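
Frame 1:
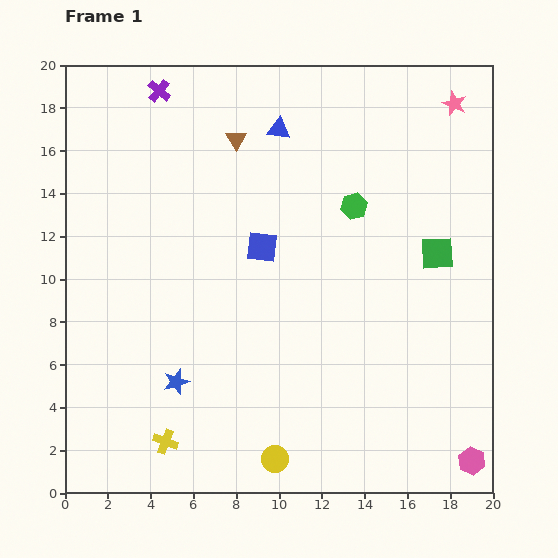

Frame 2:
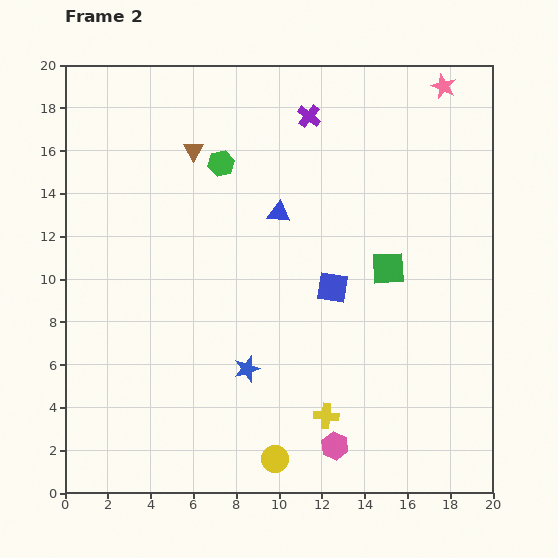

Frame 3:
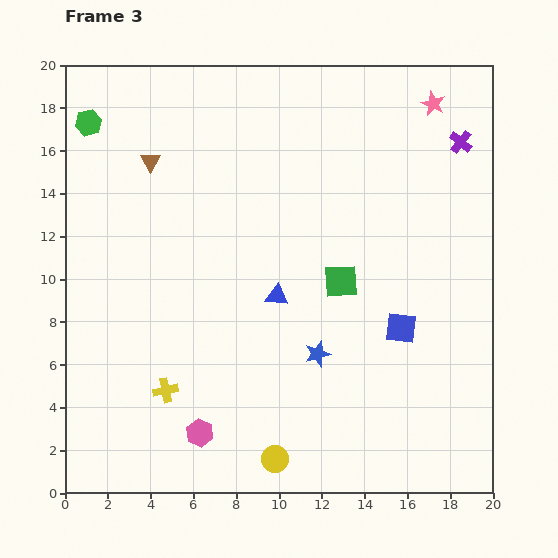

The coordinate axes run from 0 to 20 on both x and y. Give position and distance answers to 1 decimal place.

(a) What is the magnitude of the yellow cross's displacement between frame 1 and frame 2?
7.6

The yellow cross moved from (4.7, 2.4) to (12.2, 3.6), a distance of √(7.5² + 1.2²) ≈ 7.6.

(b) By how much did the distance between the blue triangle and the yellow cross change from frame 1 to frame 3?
-8.7

Distance in frame 1: 15.5. Distance in frame 3: 6.8.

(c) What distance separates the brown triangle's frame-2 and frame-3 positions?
2.1

The brown triangle moved from (6.0, 16.0) to (4.0, 15.5), a distance of √(2.0² + 0.5²) ≈ 2.1.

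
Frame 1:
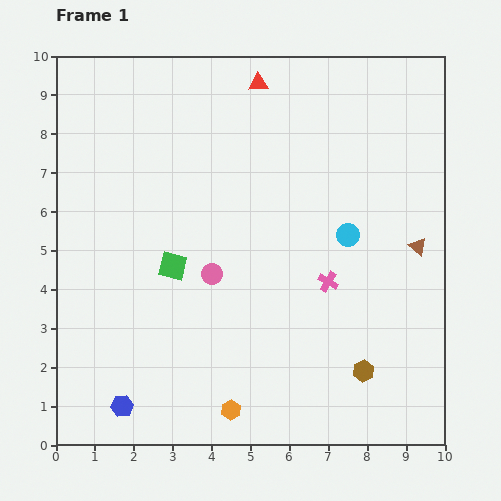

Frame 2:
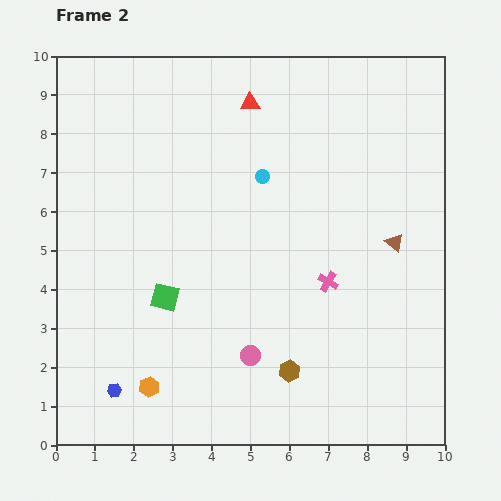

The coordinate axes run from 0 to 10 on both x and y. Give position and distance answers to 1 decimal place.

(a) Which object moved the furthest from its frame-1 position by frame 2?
the cyan circle

(moved 2.7; next 2.3)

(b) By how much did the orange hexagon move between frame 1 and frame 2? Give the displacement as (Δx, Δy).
(-2.1, 0.6)

The orange hexagon was at (4.5, 0.9) in frame 1 and (2.4, 1.5) in frame 2.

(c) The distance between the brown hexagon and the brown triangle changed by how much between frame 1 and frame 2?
+0.8

Distance in frame 1: 3.5. Distance in frame 2: 4.3.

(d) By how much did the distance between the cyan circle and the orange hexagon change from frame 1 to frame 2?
+0.7

Distance in frame 1: 5.4. Distance in frame 2: 6.1.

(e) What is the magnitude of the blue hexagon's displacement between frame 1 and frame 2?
0.4

The blue hexagon moved from (1.7, 1.0) to (1.5, 1.4), a distance of √(0.2² + 0.4²) ≈ 0.4.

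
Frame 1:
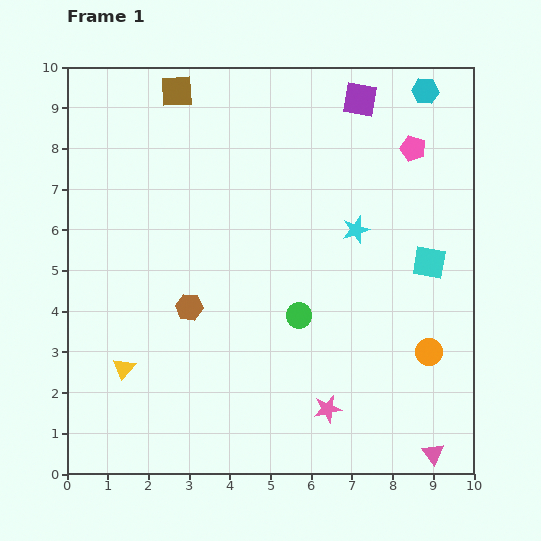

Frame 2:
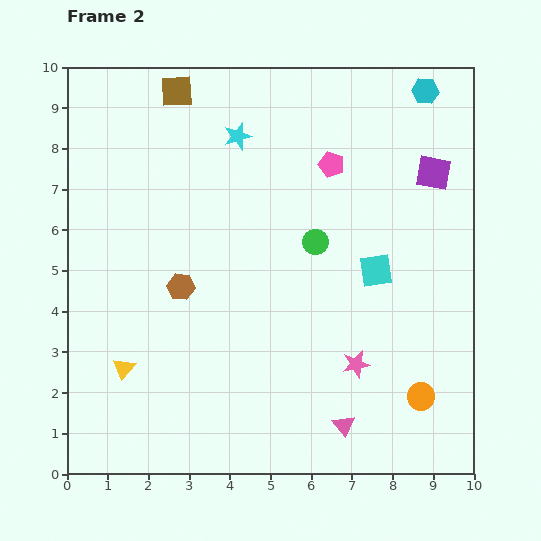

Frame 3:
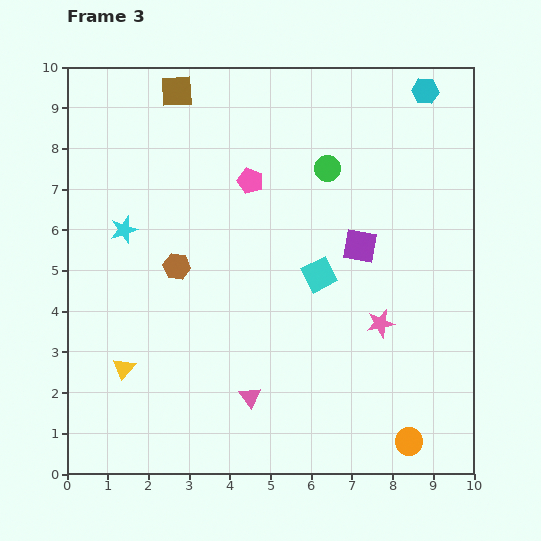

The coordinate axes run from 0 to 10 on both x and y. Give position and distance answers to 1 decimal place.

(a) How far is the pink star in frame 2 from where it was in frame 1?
1.3

The pink star moved from (6.4, 1.6) to (7.1, 2.7), a distance of √(0.7² + 1.1²) ≈ 1.3.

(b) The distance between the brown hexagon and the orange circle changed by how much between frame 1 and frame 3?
+1.1

Distance in frame 1: 6.0. Distance in frame 3: 7.1.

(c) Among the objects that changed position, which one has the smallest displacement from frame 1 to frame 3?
the brown hexagon

(moved 1.0)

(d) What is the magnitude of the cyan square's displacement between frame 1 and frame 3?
2.7

The cyan square moved from (8.9, 5.2) to (6.2, 4.9), a distance of √(2.7² + 0.3²) ≈ 2.7.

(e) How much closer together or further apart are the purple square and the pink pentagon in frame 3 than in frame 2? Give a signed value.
+0.6

Distance in frame 2: 2.5. Distance in frame 3: 3.1.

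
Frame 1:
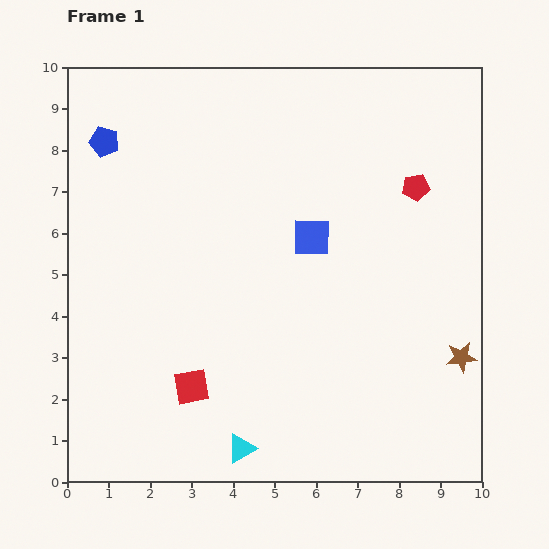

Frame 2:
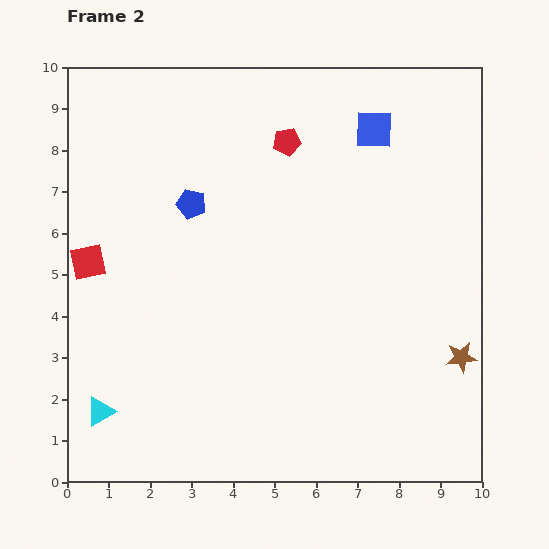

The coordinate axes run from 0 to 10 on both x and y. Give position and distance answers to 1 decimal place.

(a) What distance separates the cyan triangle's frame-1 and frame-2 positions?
3.5

The cyan triangle moved from (4.2, 0.8) to (0.8, 1.7), a distance of √(3.4² + 0.9²) ≈ 3.5.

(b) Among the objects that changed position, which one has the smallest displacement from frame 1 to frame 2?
the blue pentagon

(moved 2.6)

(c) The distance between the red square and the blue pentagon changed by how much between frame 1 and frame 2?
-3.4

Distance in frame 1: 6.3. Distance in frame 2: 2.9.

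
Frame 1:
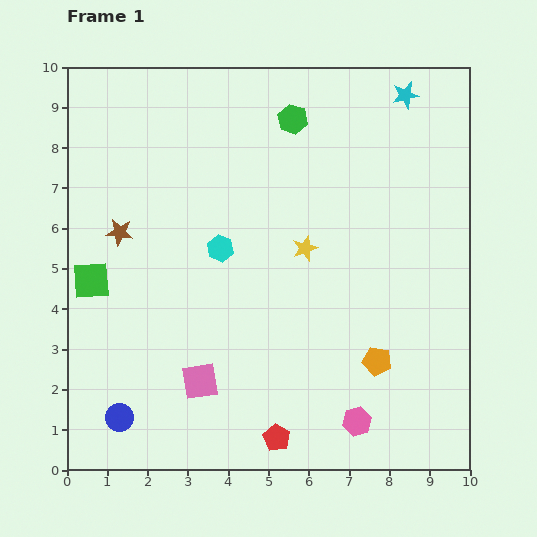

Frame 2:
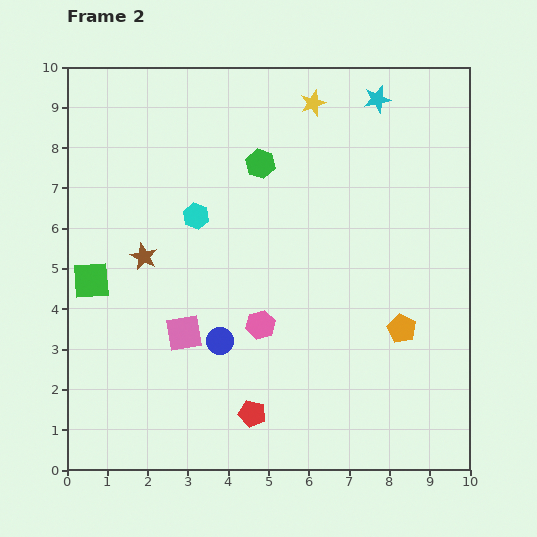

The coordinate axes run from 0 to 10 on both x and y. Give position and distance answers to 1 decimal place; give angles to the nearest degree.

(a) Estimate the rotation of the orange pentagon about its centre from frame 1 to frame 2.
16° clockwise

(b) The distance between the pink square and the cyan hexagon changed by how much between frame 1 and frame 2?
-0.4

Distance in frame 1: 3.3. Distance in frame 2: 2.9.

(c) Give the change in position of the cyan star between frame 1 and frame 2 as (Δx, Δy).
(-0.7, -0.1)

The cyan star was at (8.4, 9.3) in frame 1 and (7.7, 9.2) in frame 2.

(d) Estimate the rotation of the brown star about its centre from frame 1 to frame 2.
18° clockwise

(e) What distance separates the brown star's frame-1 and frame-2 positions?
0.8

The brown star moved from (1.3, 5.9) to (1.9, 5.3), a distance of √(0.6² + 0.6²) ≈ 0.8.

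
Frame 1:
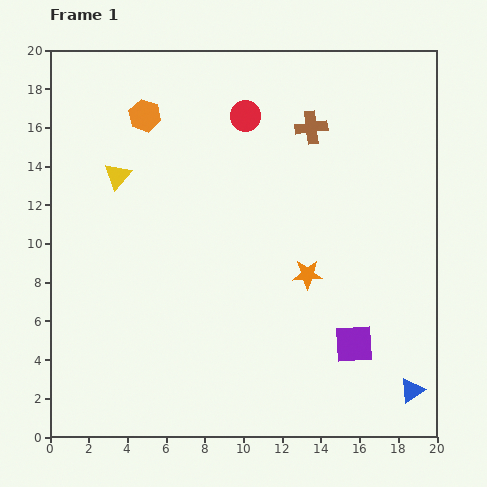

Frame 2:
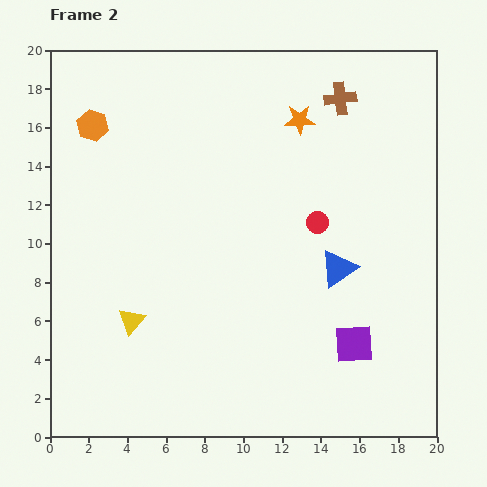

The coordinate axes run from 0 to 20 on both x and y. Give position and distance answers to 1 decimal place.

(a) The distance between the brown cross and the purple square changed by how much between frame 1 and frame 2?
+1.3

Distance in frame 1: 11.4. Distance in frame 2: 12.7.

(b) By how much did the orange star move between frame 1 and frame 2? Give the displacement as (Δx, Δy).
(-0.4, 8.0)

The orange star was at (13.3, 8.4) in frame 1 and (12.9, 16.4) in frame 2.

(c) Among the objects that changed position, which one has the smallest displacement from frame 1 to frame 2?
the brown cross

(moved 2.1)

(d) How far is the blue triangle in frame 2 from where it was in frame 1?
7.4

The blue triangle moved from (18.7, 2.4) to (14.9, 8.7), a distance of √(3.8² + 6.3²) ≈ 7.4.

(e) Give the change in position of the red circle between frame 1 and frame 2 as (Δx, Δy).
(3.7, -5.5)

The red circle was at (10.1, 16.6) in frame 1 and (13.8, 11.1) in frame 2.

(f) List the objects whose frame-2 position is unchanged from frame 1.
the purple square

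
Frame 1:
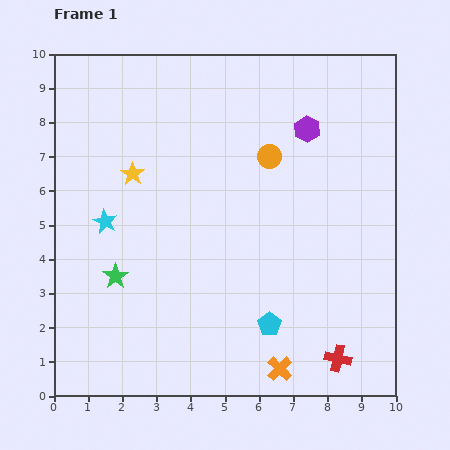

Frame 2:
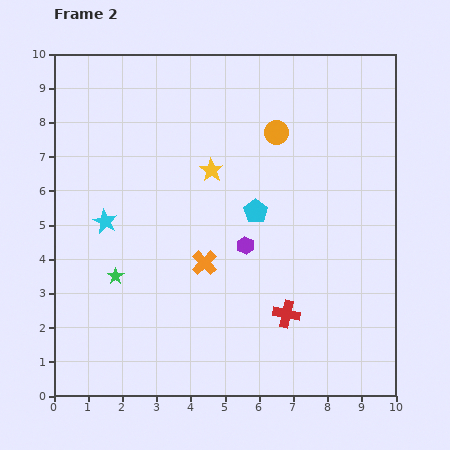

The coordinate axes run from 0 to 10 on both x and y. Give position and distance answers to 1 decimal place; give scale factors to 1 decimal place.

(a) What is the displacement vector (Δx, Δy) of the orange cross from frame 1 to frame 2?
(-2.2, 3.1)

The orange cross was at (6.6, 0.8) in frame 1 and (4.4, 3.9) in frame 2.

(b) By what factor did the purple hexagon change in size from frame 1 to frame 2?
0.7×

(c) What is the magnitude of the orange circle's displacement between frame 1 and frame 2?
0.7

The orange circle moved from (6.3, 7.0) to (6.5, 7.7), a distance of √(0.2² + 0.7²) ≈ 0.7.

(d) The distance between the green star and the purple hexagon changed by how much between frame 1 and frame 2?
-3.2

Distance in frame 1: 7.1. Distance in frame 2: 3.9.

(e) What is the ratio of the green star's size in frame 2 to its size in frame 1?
0.6×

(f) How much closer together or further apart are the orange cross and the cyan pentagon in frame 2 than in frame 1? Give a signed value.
+0.8

Distance in frame 1: 1.3. Distance in frame 2: 2.1.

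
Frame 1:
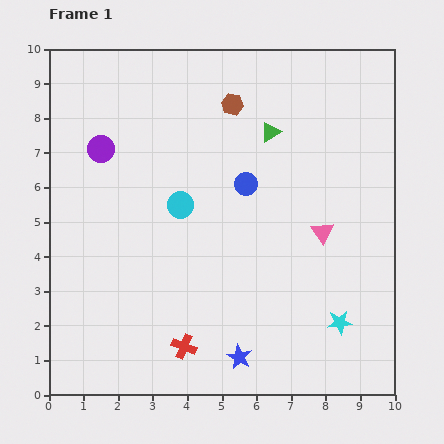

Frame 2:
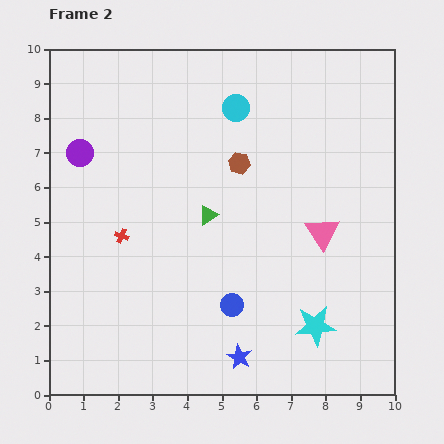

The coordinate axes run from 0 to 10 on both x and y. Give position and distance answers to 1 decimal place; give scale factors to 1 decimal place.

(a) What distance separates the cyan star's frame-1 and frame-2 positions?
0.7

The cyan star moved from (8.4, 2.1) to (7.7, 2.0), a distance of √(0.7² + 0.1²) ≈ 0.7.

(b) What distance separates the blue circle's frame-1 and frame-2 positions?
3.5

The blue circle moved from (5.7, 6.1) to (5.3, 2.6), a distance of √(0.4² + 3.5²) ≈ 3.5.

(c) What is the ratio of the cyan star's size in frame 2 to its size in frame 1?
1.7×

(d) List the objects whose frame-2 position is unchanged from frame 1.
the blue star, the pink triangle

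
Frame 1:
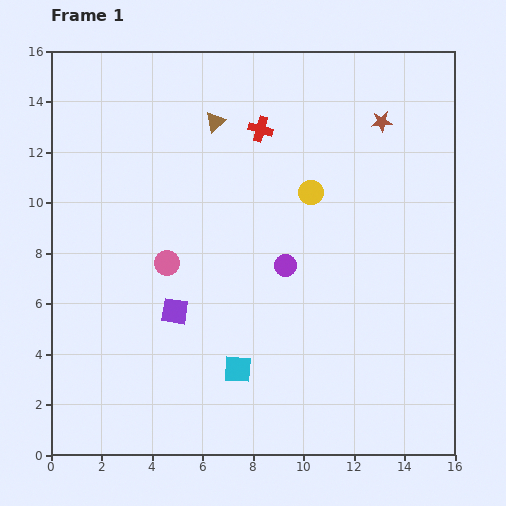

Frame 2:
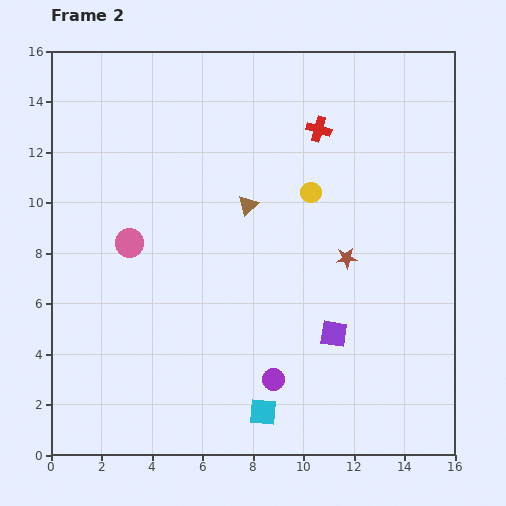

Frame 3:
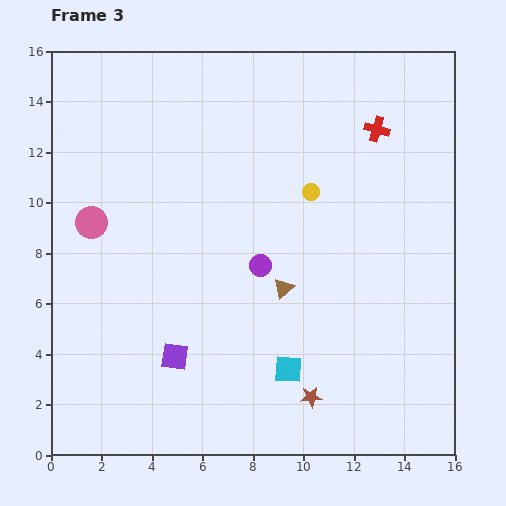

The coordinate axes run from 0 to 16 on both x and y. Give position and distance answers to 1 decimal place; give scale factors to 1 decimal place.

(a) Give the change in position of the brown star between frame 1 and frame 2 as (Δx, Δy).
(-1.4, -5.4)

The brown star was at (13.1, 13.2) in frame 1 and (11.7, 7.8) in frame 2.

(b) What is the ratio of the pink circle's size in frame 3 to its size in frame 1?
1.3×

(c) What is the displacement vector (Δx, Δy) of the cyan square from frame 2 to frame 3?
(1.0, 1.7)

The cyan square was at (8.4, 1.7) in frame 2 and (9.4, 3.4) in frame 3.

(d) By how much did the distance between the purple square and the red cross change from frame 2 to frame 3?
+3.9

Distance in frame 2: 8.1. Distance in frame 3: 12.0.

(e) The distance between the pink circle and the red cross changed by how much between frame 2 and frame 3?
+3.2

Distance in frame 2: 8.7. Distance in frame 3: 11.9.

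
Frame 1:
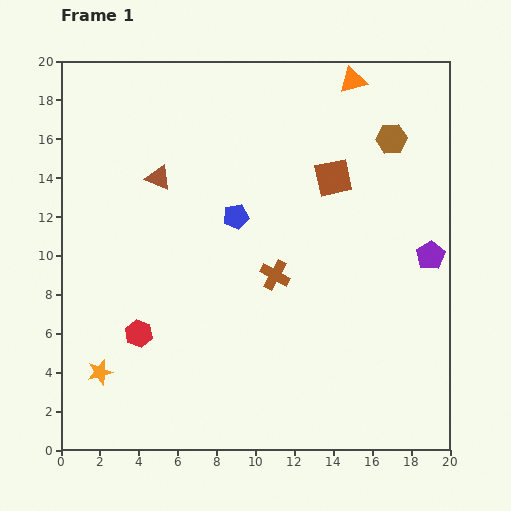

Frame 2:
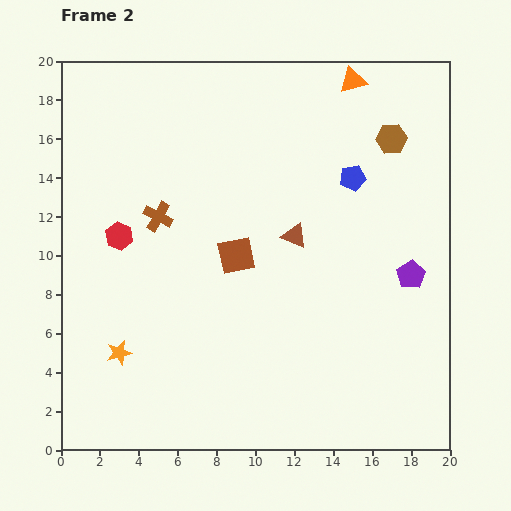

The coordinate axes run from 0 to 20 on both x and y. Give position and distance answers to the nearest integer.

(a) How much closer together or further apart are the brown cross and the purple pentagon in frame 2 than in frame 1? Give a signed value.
+5

Distance in frame 1: 8. Distance in frame 2: 13.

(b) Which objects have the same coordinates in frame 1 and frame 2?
the orange triangle, the brown hexagon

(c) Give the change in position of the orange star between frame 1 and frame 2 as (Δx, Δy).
(1, 1)

The orange star was at (2, 4) in frame 1 and (3, 5) in frame 2.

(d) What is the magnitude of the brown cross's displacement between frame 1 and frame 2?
7

The brown cross moved from (11, 9) to (5, 12), a distance of √(6² + 3²) ≈ 7.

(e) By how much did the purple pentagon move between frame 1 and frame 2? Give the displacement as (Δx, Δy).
(-1, -1)

The purple pentagon was at (19, 10) in frame 1 and (18, 9) in frame 2.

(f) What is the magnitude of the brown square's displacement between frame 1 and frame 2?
6

The brown square moved from (14, 14) to (9, 10), a distance of √(5² + 4²) ≈ 6.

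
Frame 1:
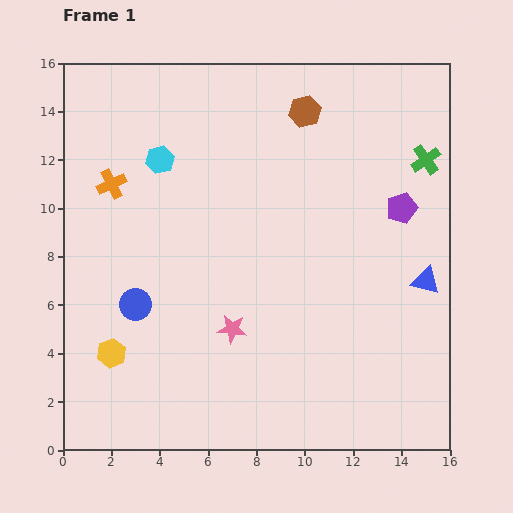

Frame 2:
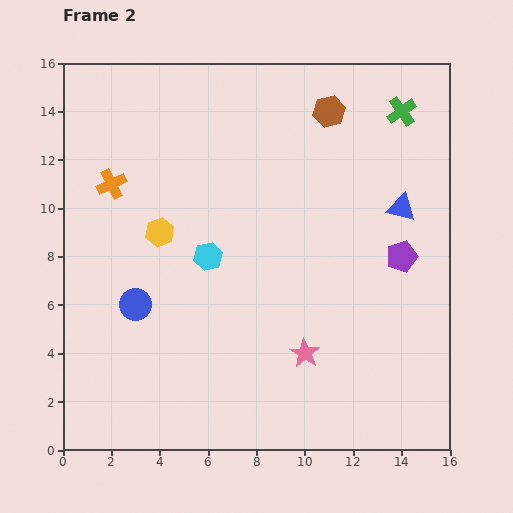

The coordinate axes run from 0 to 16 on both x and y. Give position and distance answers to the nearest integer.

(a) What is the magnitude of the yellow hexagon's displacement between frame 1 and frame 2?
5

The yellow hexagon moved from (2, 4) to (4, 9), a distance of √(2² + 5²) ≈ 5.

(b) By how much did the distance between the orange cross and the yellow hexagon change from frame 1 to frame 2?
-4

Distance in frame 1: 7. Distance in frame 2: 3.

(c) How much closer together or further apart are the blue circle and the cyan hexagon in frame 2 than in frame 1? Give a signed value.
-2

Distance in frame 1: 6. Distance in frame 2: 4.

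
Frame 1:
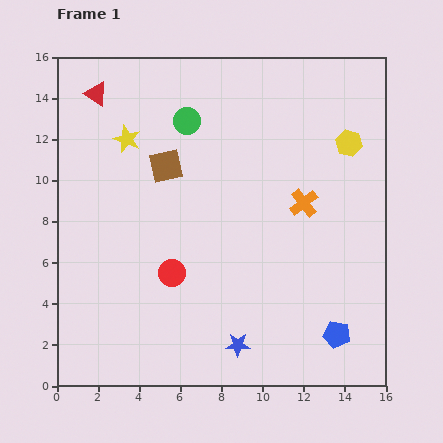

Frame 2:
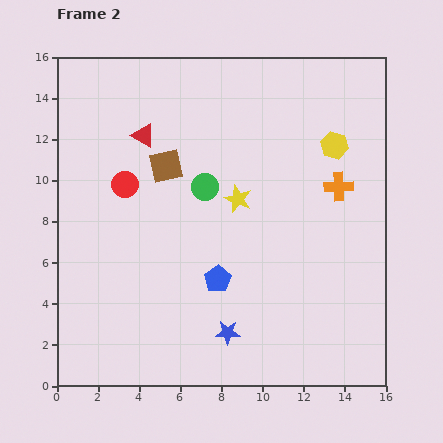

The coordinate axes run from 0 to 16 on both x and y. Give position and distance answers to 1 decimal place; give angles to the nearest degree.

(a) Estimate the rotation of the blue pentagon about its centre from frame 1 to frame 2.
27° clockwise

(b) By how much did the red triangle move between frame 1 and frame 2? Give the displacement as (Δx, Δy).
(2.3, -2.0)

The red triangle was at (1.9, 14.2) in frame 1 and (4.2, 12.2) in frame 2.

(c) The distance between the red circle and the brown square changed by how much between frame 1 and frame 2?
-3.0

Distance in frame 1: 5.2. Distance in frame 2: 2.2.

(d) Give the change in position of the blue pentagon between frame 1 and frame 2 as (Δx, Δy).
(-5.8, 2.7)

The blue pentagon was at (13.6, 2.5) in frame 1 and (7.8, 5.2) in frame 2.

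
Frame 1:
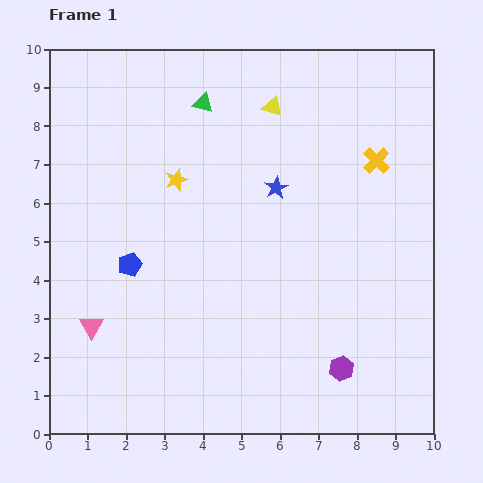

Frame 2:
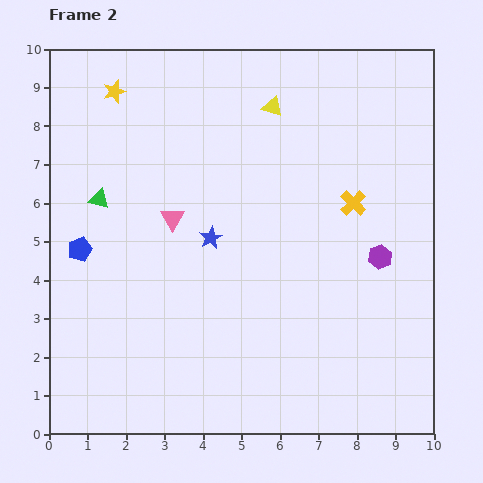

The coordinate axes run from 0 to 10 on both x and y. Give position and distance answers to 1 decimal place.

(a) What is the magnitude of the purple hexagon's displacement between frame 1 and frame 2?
3.1

The purple hexagon moved from (7.6, 1.7) to (8.6, 4.6), a distance of √(1.0² + 2.9²) ≈ 3.1.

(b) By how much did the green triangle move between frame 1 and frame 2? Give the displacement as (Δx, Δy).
(-2.7, -2.5)

The green triangle was at (4.0, 8.6) in frame 1 and (1.3, 6.1) in frame 2.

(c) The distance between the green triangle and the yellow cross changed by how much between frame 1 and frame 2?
+1.9

Distance in frame 1: 4.7. Distance in frame 2: 6.6.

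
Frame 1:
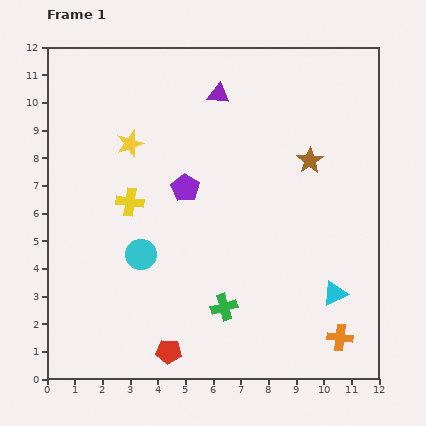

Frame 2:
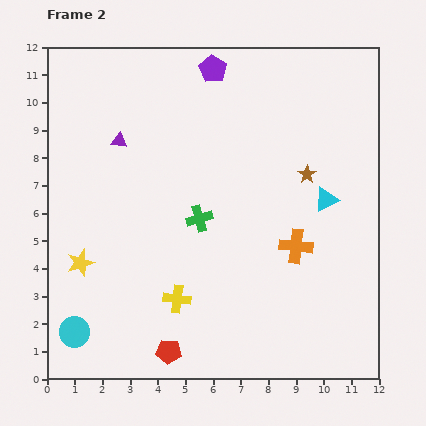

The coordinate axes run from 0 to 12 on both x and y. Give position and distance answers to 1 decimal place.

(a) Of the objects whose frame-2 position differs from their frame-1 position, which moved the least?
the brown star

(moved 0.5)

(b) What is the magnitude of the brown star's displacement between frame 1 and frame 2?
0.5

The brown star moved from (9.5, 7.9) to (9.4, 7.4), a distance of √(0.1² + 0.5²) ≈ 0.5.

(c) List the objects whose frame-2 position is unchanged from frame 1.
the red pentagon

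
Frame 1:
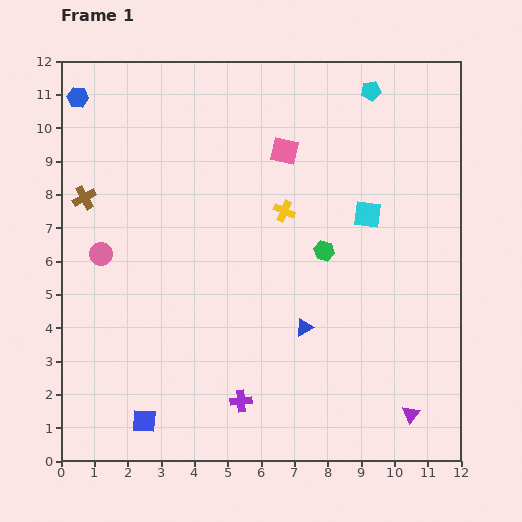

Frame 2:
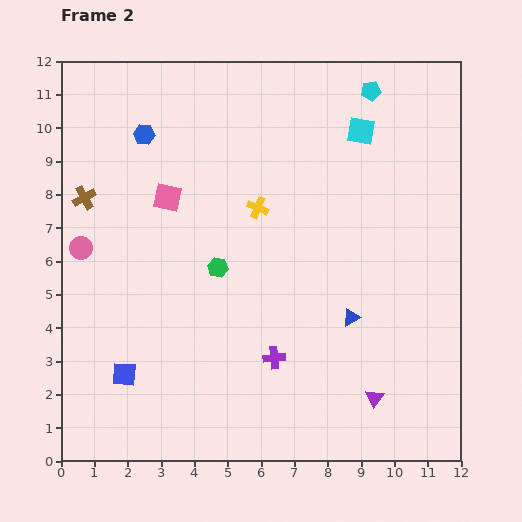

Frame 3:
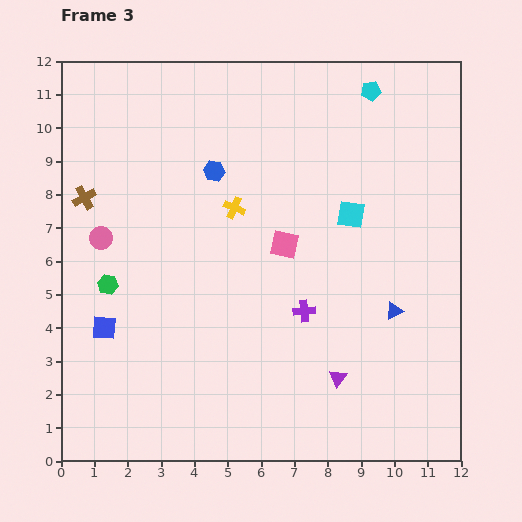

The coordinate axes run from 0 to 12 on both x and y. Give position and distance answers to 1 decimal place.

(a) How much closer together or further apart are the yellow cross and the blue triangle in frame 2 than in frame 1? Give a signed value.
+0.7

Distance in frame 1: 3.6. Distance in frame 2: 4.3.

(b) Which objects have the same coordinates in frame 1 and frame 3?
the cyan pentagon, the brown cross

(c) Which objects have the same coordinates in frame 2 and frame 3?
the cyan pentagon, the brown cross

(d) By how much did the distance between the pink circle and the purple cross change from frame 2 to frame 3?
-0.2

Distance in frame 2: 6.7. Distance in frame 3: 6.5.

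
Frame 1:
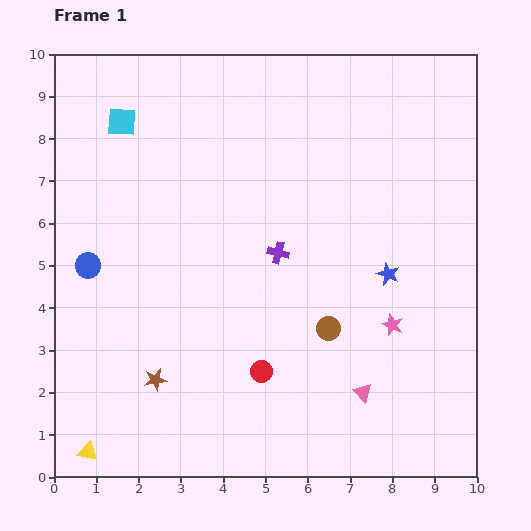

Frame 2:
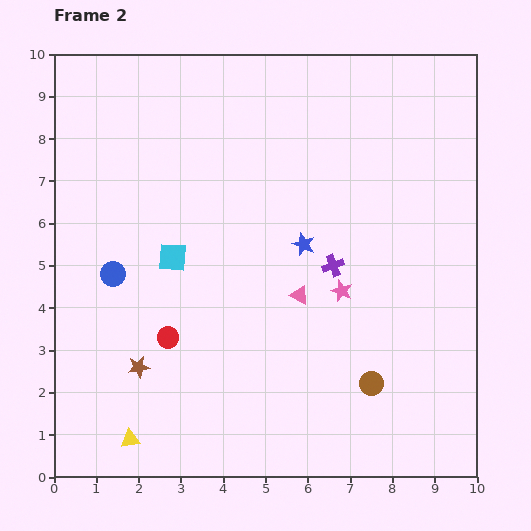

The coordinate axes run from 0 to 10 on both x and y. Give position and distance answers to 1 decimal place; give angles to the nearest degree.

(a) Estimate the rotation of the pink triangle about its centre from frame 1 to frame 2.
19° counter-clockwise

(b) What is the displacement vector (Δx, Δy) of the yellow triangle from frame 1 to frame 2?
(1.0, 0.3)

The yellow triangle was at (0.8, 0.6) in frame 1 and (1.8, 0.9) in frame 2.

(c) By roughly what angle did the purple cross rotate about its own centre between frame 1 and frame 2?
35° counter-clockwise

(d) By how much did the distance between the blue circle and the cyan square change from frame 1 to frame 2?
-2.0

Distance in frame 1: 3.5. Distance in frame 2: 1.5.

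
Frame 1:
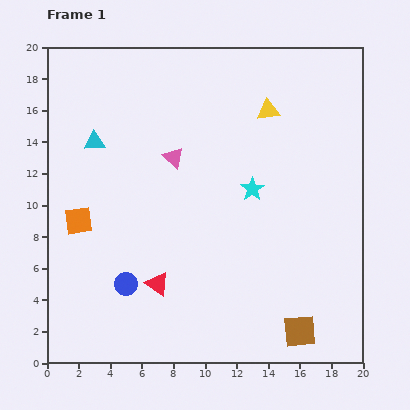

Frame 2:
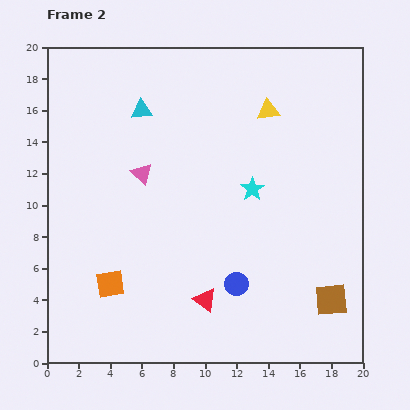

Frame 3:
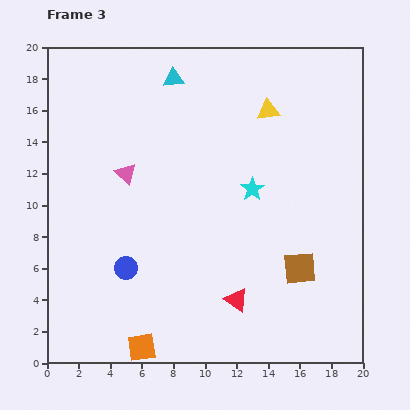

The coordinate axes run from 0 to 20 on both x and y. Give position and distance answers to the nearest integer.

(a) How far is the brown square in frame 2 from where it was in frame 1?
3

The brown square moved from (16, 2) to (18, 4), a distance of √(2² + 2²) ≈ 3.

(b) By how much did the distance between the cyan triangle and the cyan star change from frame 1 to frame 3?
-1

Distance in frame 1: 10. Distance in frame 3: 9.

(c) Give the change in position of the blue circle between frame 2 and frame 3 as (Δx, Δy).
(-7, 1)

The blue circle was at (12, 5) in frame 2 and (5, 6) in frame 3.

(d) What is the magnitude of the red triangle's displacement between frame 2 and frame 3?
2

The red triangle moved from (10, 4) to (12, 4), a distance of √(2² + 0²) ≈ 2.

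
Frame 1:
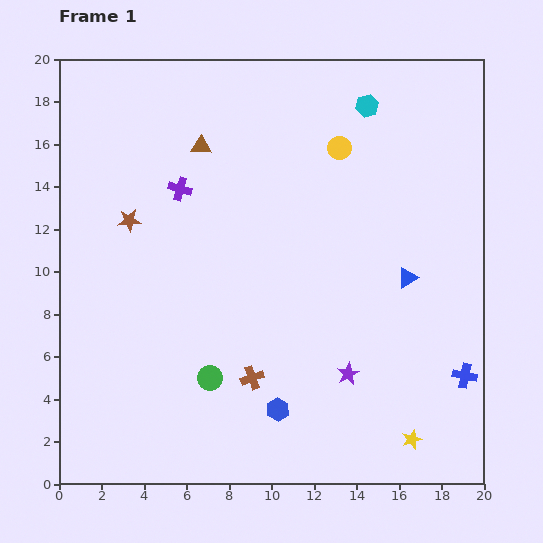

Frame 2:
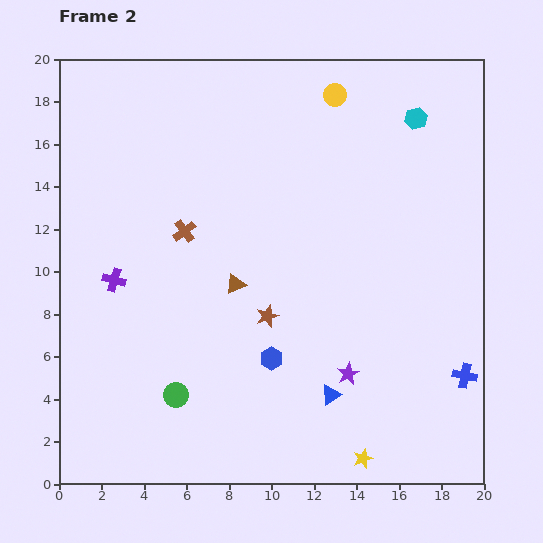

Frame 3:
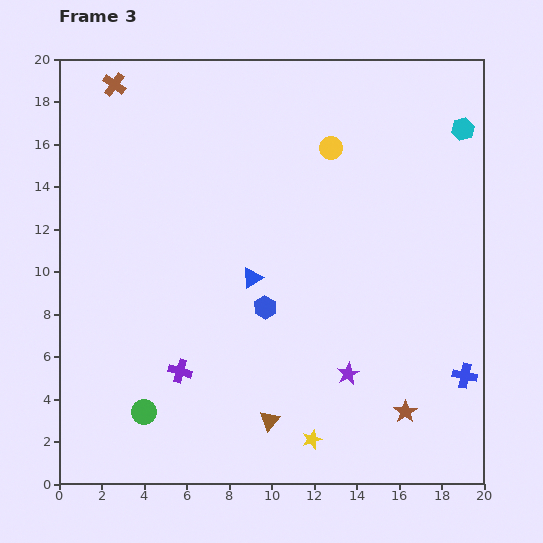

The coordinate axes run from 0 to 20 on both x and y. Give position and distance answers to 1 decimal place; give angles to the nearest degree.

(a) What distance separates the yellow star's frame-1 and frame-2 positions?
2.5

The yellow star moved from (16.6, 2.1) to (14.3, 1.2), a distance of √(2.3² + 0.9²) ≈ 2.5.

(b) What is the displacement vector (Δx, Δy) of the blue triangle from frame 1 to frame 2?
(-3.6, -5.5)

The blue triangle was at (16.4, 9.7) in frame 1 and (12.8, 4.2) in frame 2.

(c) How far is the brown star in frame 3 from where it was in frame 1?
15.8

The brown star moved from (3.3, 12.4) to (16.3, 3.4), a distance of √(13.0² + 9.0²) ≈ 15.8.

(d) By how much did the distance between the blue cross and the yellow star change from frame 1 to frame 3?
+3.9

Distance in frame 1: 3.9. Distance in frame 3: 7.8.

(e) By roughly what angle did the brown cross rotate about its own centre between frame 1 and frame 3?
34° counter-clockwise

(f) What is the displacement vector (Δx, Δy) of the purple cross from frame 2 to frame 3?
(3.1, -4.3)

The purple cross was at (2.6, 9.6) in frame 2 and (5.7, 5.3) in frame 3.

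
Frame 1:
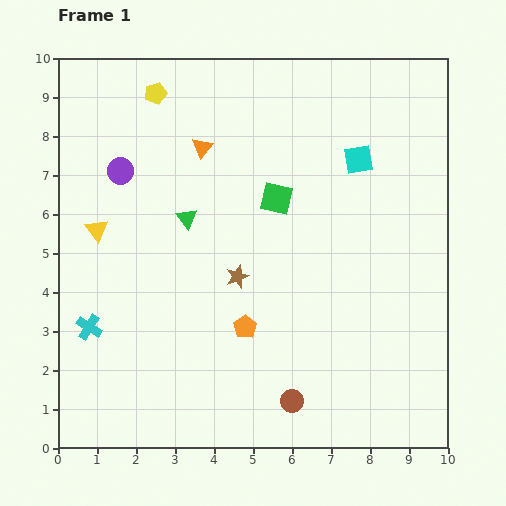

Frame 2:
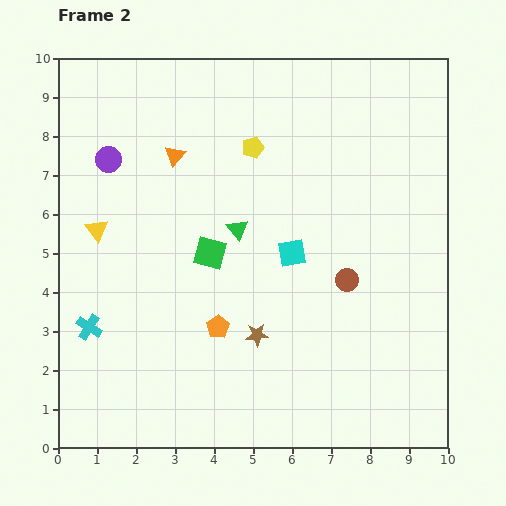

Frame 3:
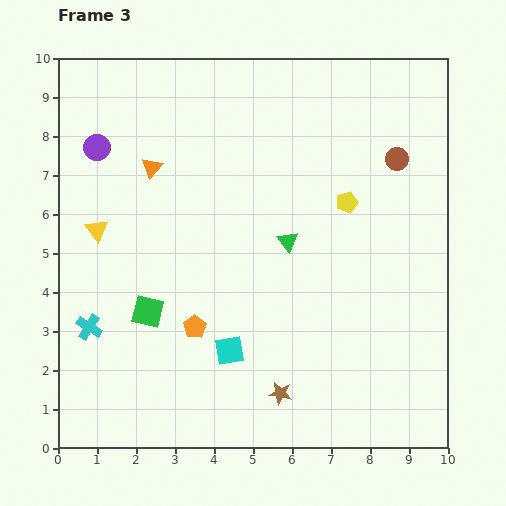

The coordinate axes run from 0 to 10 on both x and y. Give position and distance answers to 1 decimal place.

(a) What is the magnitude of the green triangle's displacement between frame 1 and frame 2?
1.3

The green triangle moved from (3.3, 5.9) to (4.6, 5.6), a distance of √(1.3² + 0.3²) ≈ 1.3.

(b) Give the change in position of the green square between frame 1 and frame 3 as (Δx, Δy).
(-3.3, -2.9)

The green square was at (5.6, 6.4) in frame 1 and (2.3, 3.5) in frame 3.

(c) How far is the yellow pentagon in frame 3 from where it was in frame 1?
5.6

The yellow pentagon moved from (2.5, 9.1) to (7.4, 6.3), a distance of √(4.9² + 2.8²) ≈ 5.6.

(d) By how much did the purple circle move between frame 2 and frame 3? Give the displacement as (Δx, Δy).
(-0.3, 0.3)

The purple circle was at (1.3, 7.4) in frame 2 and (1.0, 7.7) in frame 3.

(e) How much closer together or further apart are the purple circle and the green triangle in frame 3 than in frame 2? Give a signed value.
+1.7

Distance in frame 2: 3.8. Distance in frame 3: 5.5.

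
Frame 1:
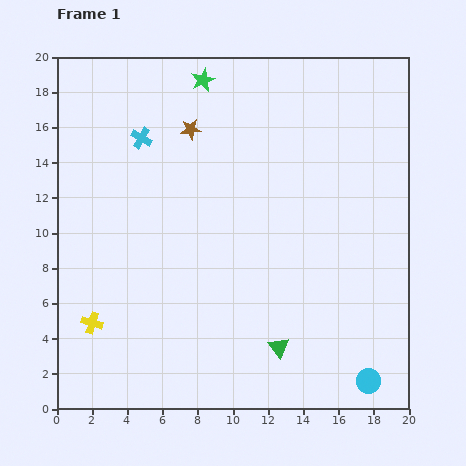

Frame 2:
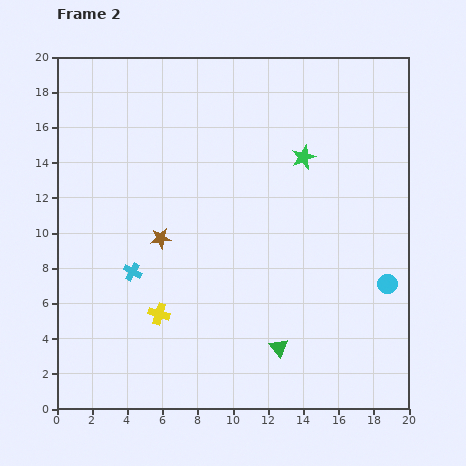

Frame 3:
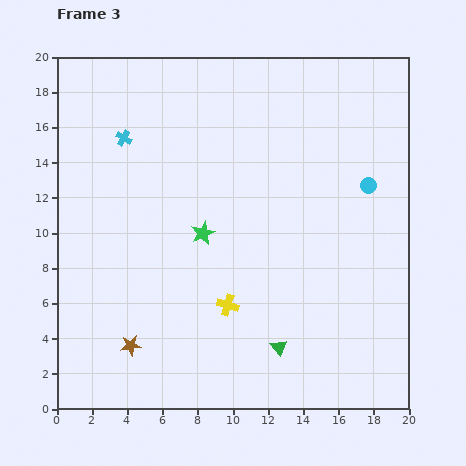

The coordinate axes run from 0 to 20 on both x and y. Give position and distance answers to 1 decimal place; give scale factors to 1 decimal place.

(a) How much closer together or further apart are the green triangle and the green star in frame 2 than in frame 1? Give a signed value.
-4.9

Distance in frame 1: 15.8. Distance in frame 2: 10.9.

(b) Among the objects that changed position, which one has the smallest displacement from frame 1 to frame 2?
the yellow cross

(moved 3.8)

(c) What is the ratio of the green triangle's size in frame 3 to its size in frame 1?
0.8×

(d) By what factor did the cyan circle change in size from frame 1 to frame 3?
0.6×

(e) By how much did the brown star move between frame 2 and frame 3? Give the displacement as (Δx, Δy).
(-1.7, -6.1)

The brown star was at (5.9, 9.7) in frame 2 and (4.2, 3.6) in frame 3.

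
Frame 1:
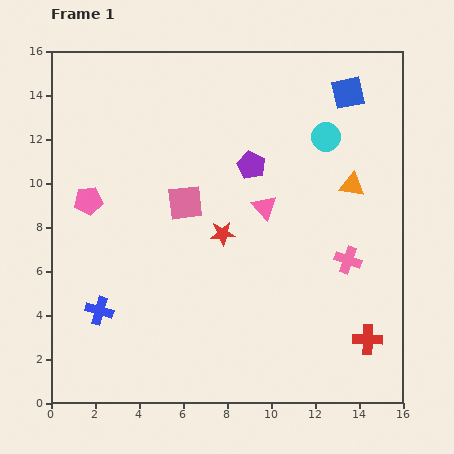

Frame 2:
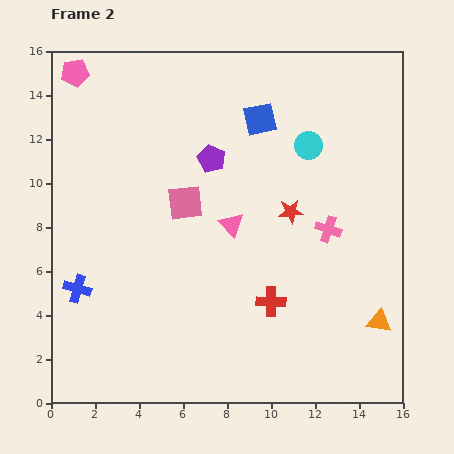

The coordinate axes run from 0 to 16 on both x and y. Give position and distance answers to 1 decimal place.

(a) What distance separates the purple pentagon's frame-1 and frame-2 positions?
1.8

The purple pentagon moved from (9.1, 10.8) to (7.3, 11.1), a distance of √(1.8² + 0.3²) ≈ 1.8.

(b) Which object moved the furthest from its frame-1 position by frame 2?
the orange triangle

(moved 6.3; next 5.8)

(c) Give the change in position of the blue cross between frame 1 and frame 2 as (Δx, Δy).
(-1.0, 1.0)

The blue cross was at (2.2, 4.2) in frame 1 and (1.2, 5.2) in frame 2.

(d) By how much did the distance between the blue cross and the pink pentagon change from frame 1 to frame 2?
+4.8

Distance in frame 1: 5.0. Distance in frame 2: 9.8.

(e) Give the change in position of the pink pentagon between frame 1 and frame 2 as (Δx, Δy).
(-0.6, 5.8)

The pink pentagon was at (1.7, 9.2) in frame 1 and (1.1, 15.0) in frame 2.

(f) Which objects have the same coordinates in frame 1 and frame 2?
the pink square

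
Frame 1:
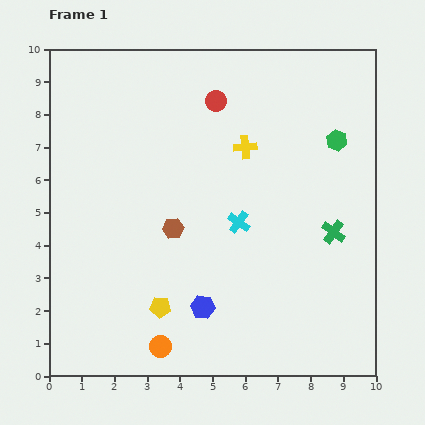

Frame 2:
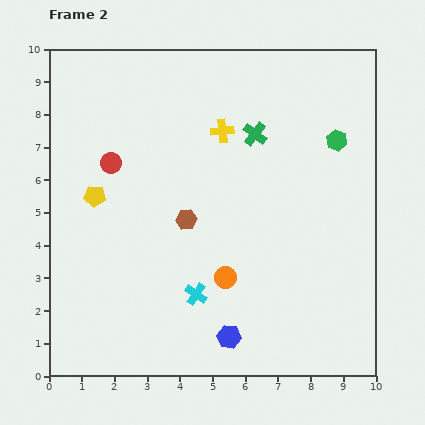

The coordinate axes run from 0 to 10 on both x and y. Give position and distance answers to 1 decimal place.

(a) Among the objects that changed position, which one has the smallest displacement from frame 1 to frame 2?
the brown hexagon

(moved 0.5)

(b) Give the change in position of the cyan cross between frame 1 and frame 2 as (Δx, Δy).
(-1.3, -2.2)

The cyan cross was at (5.8, 4.7) in frame 1 and (4.5, 2.5) in frame 2.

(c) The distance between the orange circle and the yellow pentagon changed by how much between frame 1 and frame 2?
+3.5

Distance in frame 1: 1.2. Distance in frame 2: 4.7.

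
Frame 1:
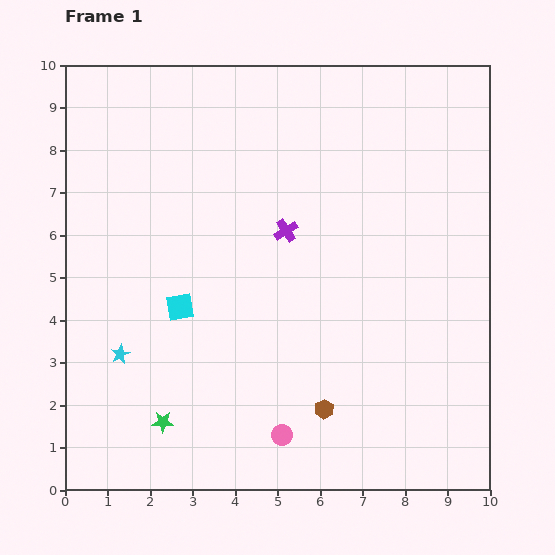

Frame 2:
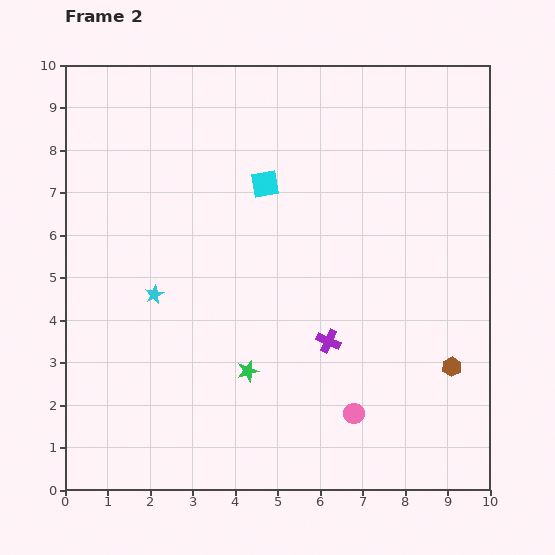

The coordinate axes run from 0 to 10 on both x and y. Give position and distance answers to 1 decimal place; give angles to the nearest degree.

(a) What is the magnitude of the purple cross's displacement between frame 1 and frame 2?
2.8

The purple cross moved from (5.2, 6.1) to (6.2, 3.5), a distance of √(1.0² + 2.6²) ≈ 2.8.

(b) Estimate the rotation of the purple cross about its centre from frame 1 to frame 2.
32° counter-clockwise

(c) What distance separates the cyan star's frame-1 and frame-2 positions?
1.6

The cyan star moved from (1.3, 3.2) to (2.1, 4.6), a distance of √(0.8² + 1.4²) ≈ 1.6.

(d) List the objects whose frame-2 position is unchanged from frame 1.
none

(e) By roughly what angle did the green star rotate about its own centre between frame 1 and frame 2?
16° counter-clockwise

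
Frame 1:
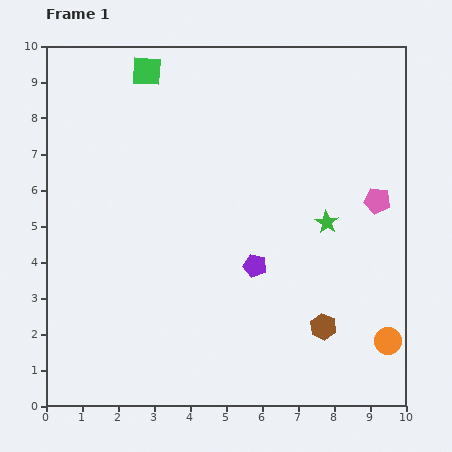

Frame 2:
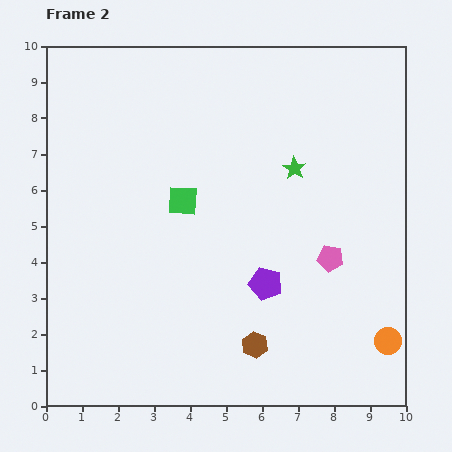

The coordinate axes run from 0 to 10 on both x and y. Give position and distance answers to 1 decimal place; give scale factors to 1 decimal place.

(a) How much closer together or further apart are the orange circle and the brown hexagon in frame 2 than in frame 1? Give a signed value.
+1.9

Distance in frame 1: 1.8. Distance in frame 2: 3.7.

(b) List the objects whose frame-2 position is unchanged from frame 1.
the orange circle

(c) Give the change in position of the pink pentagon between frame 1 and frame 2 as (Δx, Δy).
(-1.3, -1.6)

The pink pentagon was at (9.2, 5.7) in frame 1 and (7.9, 4.1) in frame 2.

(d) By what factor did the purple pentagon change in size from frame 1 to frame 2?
1.4×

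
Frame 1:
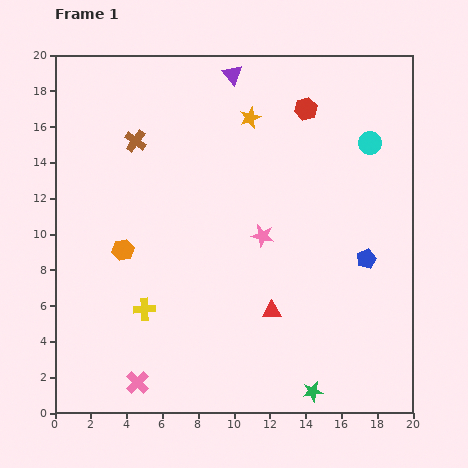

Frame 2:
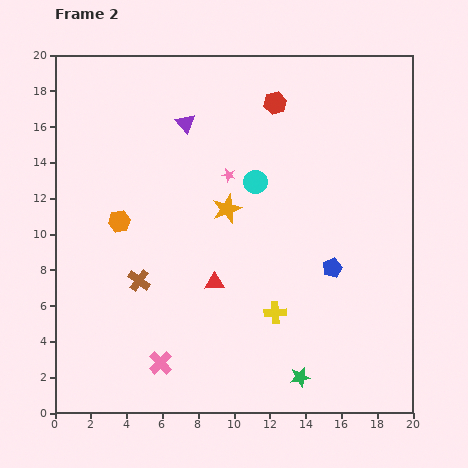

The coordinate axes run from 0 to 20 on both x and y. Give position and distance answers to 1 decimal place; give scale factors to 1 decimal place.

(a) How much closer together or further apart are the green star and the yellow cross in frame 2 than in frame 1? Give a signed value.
-6.6

Distance in frame 1: 10.5. Distance in frame 2: 3.9.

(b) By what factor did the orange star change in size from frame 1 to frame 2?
1.4×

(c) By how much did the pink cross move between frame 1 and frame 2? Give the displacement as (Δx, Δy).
(1.3, 1.1)

The pink cross was at (4.6, 1.7) in frame 1 and (5.9, 2.8) in frame 2.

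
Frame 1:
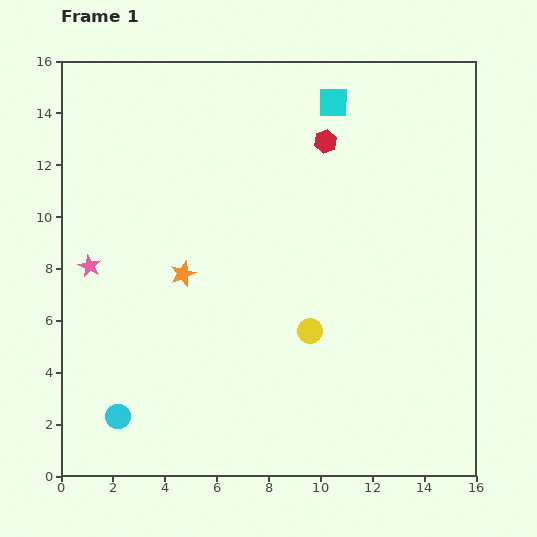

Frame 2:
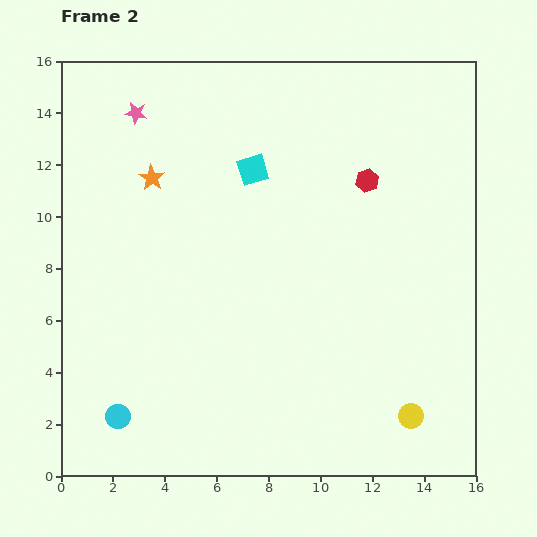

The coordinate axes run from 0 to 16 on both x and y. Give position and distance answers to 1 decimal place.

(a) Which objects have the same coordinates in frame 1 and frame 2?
the cyan circle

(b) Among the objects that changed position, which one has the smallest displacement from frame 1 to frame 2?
the red hexagon

(moved 2.2)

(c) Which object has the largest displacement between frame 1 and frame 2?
the pink star

(moved 6.2; next 5.1)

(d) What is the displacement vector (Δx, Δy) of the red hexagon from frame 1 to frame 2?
(1.6, -1.5)

The red hexagon was at (10.2, 12.9) in frame 1 and (11.8, 11.4) in frame 2.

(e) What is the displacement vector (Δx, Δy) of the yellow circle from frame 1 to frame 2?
(3.9, -3.3)

The yellow circle was at (9.6, 5.6) in frame 1 and (13.5, 2.3) in frame 2.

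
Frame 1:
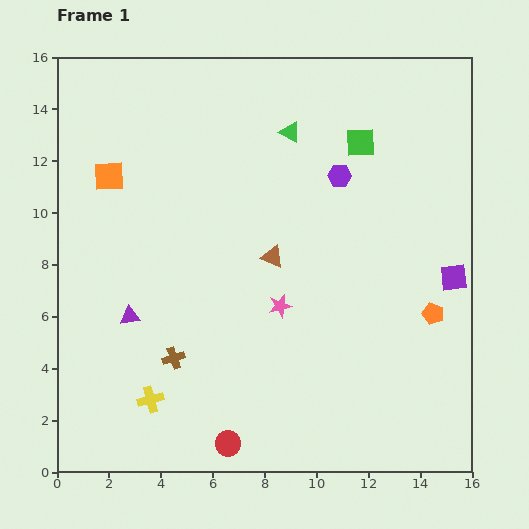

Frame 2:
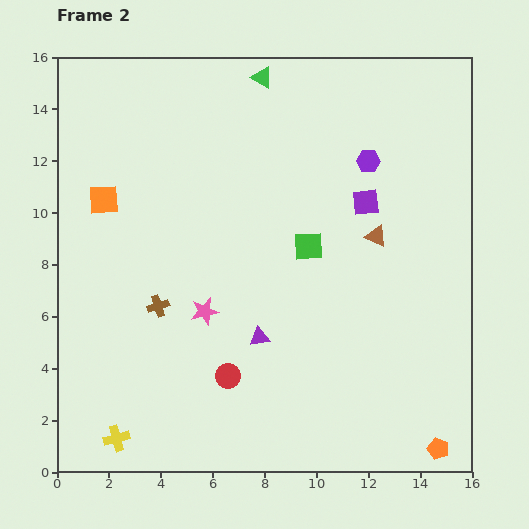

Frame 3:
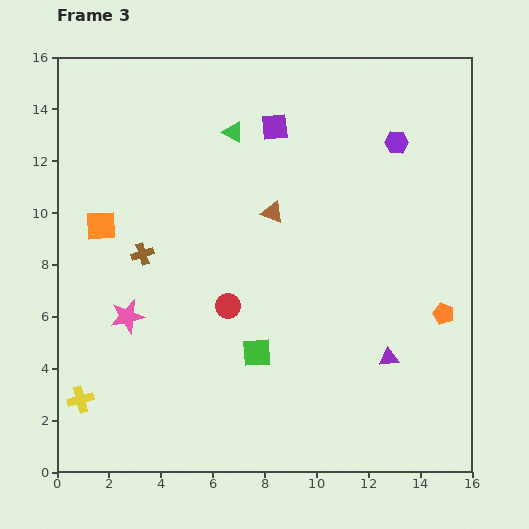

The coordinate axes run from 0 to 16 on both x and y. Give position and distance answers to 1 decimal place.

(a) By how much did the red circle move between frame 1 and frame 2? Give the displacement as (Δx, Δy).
(0.0, 2.6)

The red circle was at (6.6, 1.1) in frame 1 and (6.6, 3.7) in frame 2.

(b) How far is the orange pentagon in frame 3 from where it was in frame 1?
0.4

The orange pentagon moved from (14.5, 6.1) to (14.9, 6.1), a distance of √(0.4² + 0.0²) ≈ 0.4.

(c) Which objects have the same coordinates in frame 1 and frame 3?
none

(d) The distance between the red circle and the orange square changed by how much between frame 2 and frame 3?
-2.5

Distance in frame 2: 8.3. Distance in frame 3: 5.8.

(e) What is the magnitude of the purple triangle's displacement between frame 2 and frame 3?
5.1

The purple triangle moved from (7.8, 5.2) to (12.8, 4.4), a distance of √(5.0² + 0.8²) ≈ 5.1.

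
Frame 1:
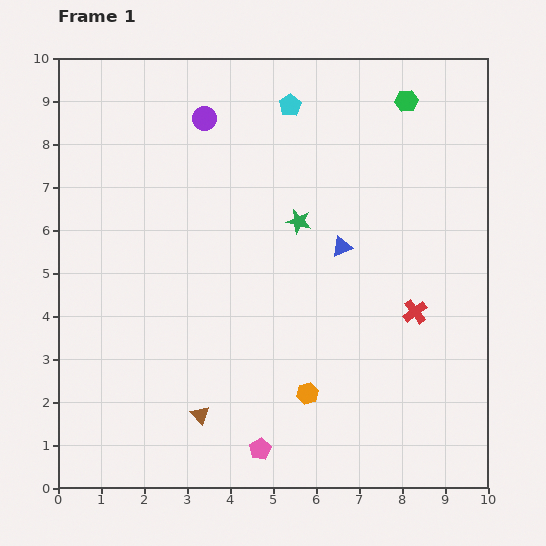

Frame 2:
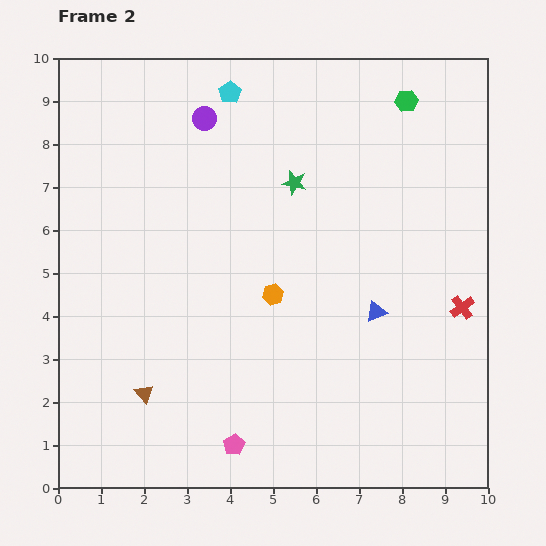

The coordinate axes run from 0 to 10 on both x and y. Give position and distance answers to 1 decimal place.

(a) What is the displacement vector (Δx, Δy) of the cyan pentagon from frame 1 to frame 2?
(-1.4, 0.3)

The cyan pentagon was at (5.4, 8.9) in frame 1 and (4.0, 9.2) in frame 2.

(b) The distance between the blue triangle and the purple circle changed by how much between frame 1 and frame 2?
+1.6

Distance in frame 1: 4.4. Distance in frame 2: 6.0.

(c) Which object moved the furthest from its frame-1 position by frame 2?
the orange hexagon

(moved 2.4; next 1.7)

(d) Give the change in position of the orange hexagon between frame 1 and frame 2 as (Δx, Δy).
(-0.8, 2.3)

The orange hexagon was at (5.8, 2.2) in frame 1 and (5.0, 4.5) in frame 2.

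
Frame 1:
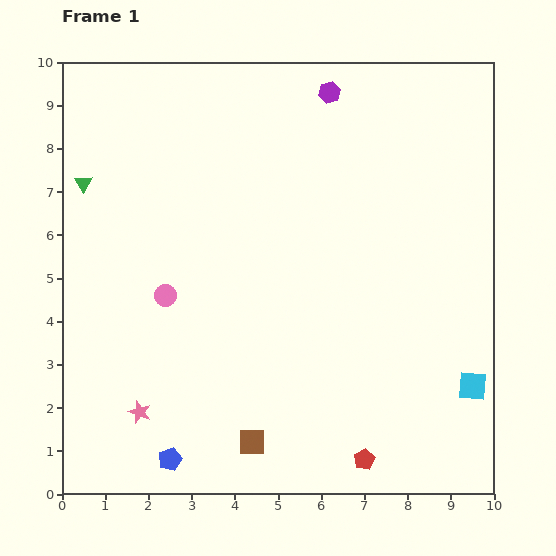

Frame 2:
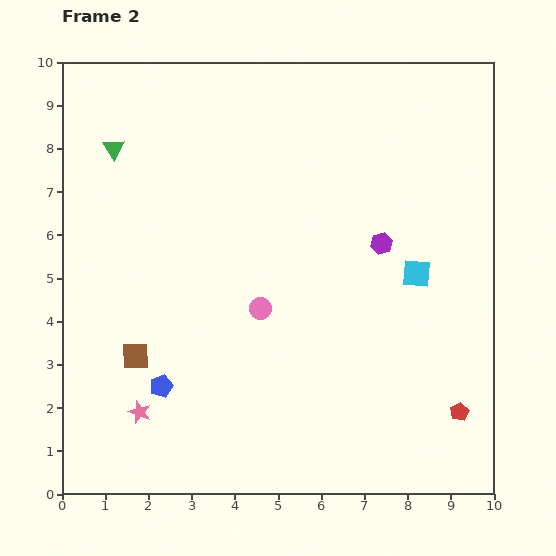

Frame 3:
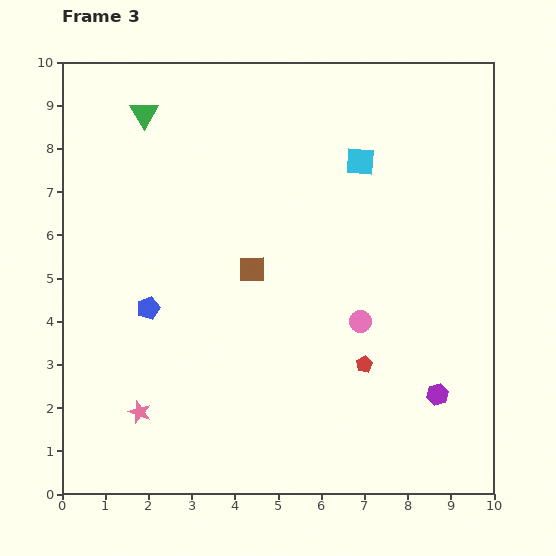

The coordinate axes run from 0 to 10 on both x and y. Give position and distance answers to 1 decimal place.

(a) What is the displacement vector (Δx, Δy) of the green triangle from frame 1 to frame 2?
(0.7, 0.8)

The green triangle was at (0.5, 7.2) in frame 1 and (1.2, 8.0) in frame 2.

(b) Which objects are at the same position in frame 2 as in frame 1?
the pink star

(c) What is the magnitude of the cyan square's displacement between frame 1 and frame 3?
5.8

The cyan square moved from (9.5, 2.5) to (6.9, 7.7), a distance of √(2.6² + 5.2²) ≈ 5.8.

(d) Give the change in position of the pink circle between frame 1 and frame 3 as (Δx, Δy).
(4.5, -0.6)

The pink circle was at (2.4, 4.6) in frame 1 and (6.9, 4.0) in frame 3.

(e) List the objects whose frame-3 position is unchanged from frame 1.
the pink star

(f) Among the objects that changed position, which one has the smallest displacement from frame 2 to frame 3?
the green triangle

(moved 1.1)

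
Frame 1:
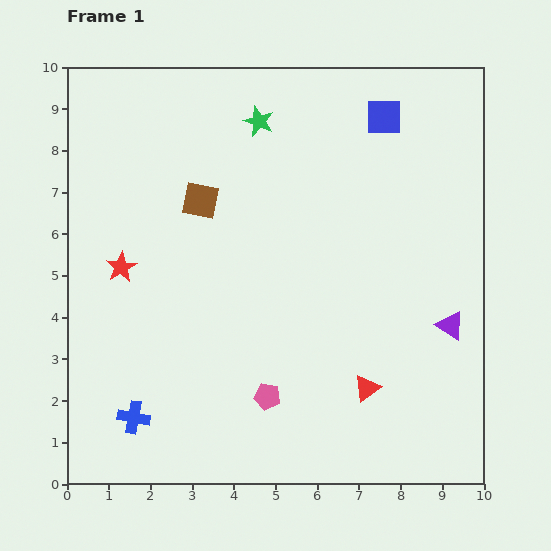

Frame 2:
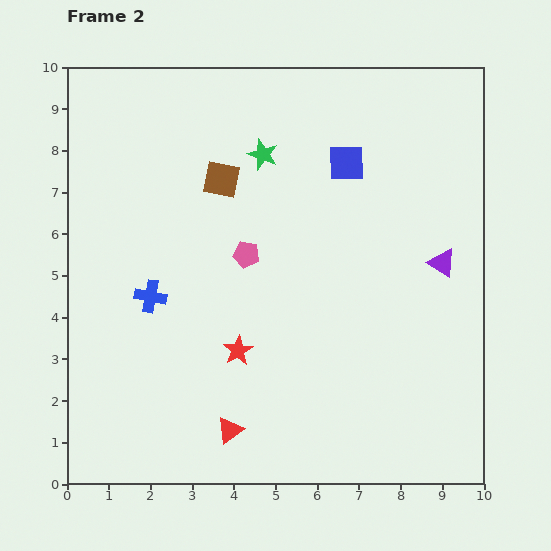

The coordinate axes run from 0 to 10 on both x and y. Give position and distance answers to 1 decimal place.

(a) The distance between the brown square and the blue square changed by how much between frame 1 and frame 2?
-1.8

Distance in frame 1: 4.8. Distance in frame 2: 3.0.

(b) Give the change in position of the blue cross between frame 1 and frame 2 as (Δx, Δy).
(0.4, 2.9)

The blue cross was at (1.6, 1.6) in frame 1 and (2.0, 4.5) in frame 2.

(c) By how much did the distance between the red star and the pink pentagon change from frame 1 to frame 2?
-2.4

Distance in frame 1: 4.7. Distance in frame 2: 2.3.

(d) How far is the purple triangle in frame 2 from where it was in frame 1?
1.5

The purple triangle moved from (9.2, 3.8) to (9.0, 5.3), a distance of √(0.2² + 1.5²) ≈ 1.5.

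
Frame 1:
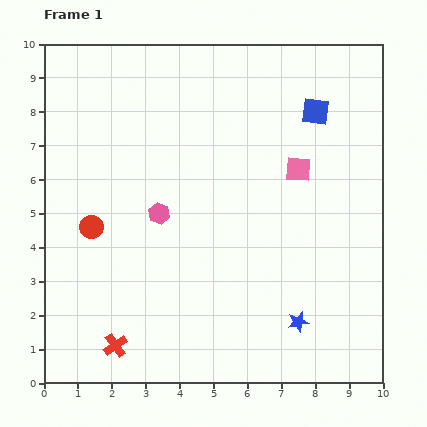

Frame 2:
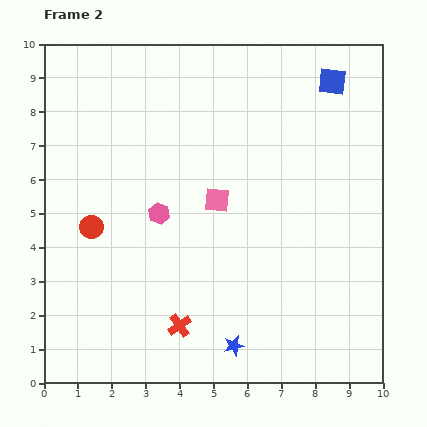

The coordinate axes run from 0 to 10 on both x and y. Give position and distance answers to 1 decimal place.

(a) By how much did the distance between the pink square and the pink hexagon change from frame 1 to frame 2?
-2.6

Distance in frame 1: 4.3. Distance in frame 2: 1.7.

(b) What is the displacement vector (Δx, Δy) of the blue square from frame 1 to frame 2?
(0.5, 0.9)

The blue square was at (8.0, 8.0) in frame 1 and (8.5, 8.9) in frame 2.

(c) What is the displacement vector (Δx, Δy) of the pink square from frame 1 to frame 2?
(-2.4, -0.9)

The pink square was at (7.5, 6.3) in frame 1 and (5.1, 5.4) in frame 2.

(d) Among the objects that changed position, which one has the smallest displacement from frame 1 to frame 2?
the blue square

(moved 1.0)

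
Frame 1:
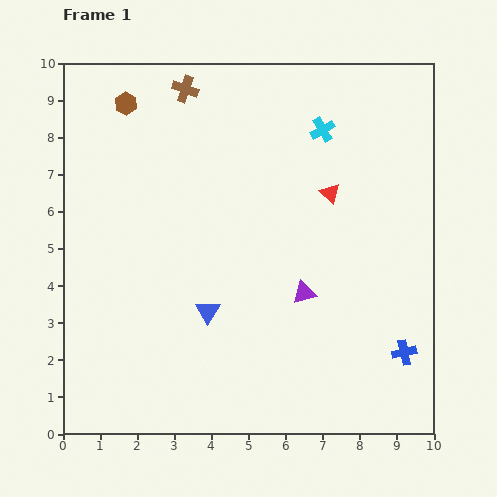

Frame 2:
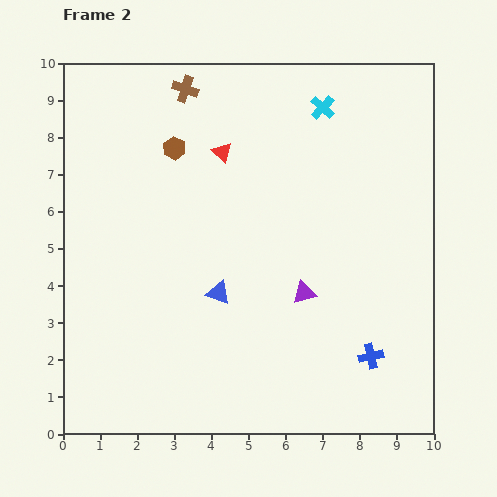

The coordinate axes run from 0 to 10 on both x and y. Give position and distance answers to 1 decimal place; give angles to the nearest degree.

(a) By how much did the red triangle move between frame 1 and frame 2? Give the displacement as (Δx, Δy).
(-2.9, 1.1)

The red triangle was at (7.2, 6.5) in frame 1 and (4.3, 7.6) in frame 2.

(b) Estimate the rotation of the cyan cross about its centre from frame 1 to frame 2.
17° counter-clockwise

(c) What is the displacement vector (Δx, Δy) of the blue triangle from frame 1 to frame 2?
(0.3, 0.5)

The blue triangle was at (3.9, 3.3) in frame 1 and (4.2, 3.8) in frame 2.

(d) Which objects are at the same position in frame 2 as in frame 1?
the purple triangle, the brown cross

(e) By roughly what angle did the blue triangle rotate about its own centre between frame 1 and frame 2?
42° counter-clockwise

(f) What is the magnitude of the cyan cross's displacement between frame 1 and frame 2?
0.6

The cyan cross moved from (7.0, 8.2) to (7.0, 8.8), a distance of √(0.0² + 0.6²) ≈ 0.6.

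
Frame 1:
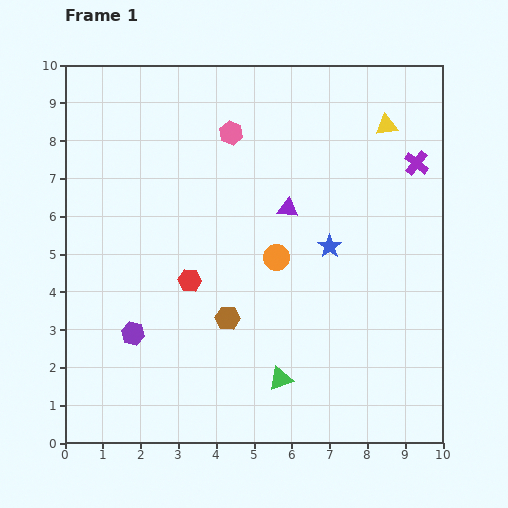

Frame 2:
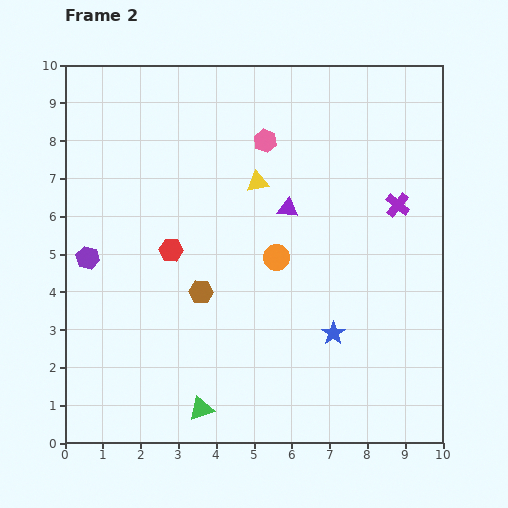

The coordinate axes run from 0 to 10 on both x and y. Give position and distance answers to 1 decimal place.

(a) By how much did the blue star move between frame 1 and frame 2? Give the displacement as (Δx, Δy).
(0.1, -2.3)

The blue star was at (7.0, 5.2) in frame 1 and (7.1, 2.9) in frame 2.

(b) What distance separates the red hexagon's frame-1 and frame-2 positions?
0.9

The red hexagon moved from (3.3, 4.3) to (2.8, 5.1), a distance of √(0.5² + 0.8²) ≈ 0.9.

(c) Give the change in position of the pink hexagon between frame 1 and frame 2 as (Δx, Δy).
(0.9, -0.2)

The pink hexagon was at (4.4, 8.2) in frame 1 and (5.3, 8.0) in frame 2.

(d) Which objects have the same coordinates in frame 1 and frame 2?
the purple triangle, the orange circle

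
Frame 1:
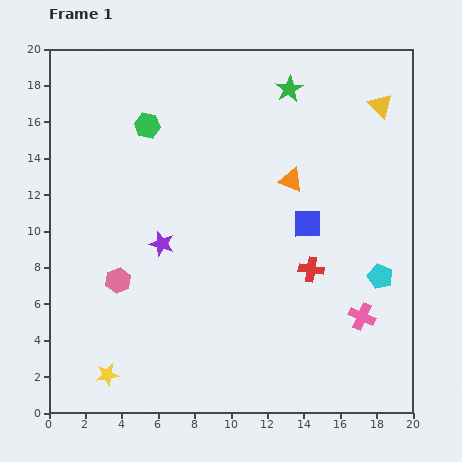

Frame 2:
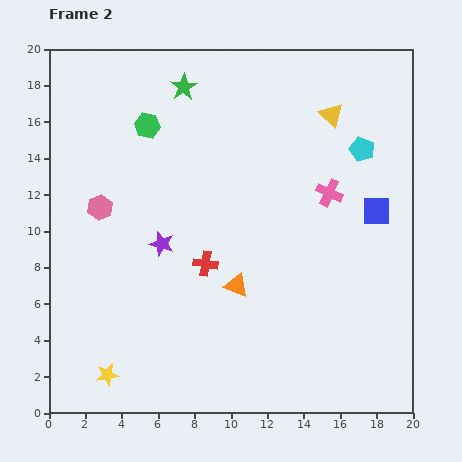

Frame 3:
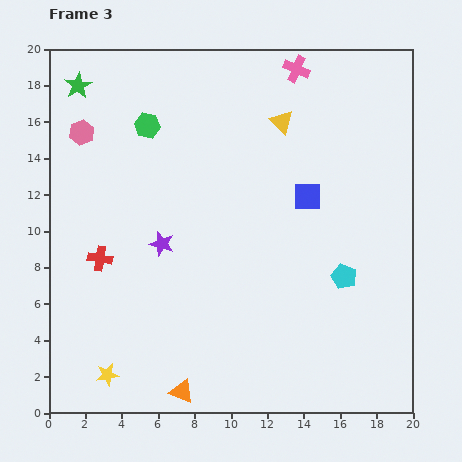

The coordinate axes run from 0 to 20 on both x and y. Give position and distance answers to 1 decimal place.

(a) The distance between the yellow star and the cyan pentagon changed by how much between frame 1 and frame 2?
+2.8

Distance in frame 1: 15.9. Distance in frame 2: 18.7.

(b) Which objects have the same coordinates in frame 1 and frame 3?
the yellow star, the green hexagon, the purple star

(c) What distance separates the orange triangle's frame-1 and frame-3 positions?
13.1

The orange triangle moved from (13.3, 12.8) to (7.3, 1.2), a distance of √(6.0² + 11.6²) ≈ 13.1.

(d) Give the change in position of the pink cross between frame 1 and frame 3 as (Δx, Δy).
(-3.6, 13.6)

The pink cross was at (17.2, 5.3) in frame 1 and (13.6, 18.9) in frame 3.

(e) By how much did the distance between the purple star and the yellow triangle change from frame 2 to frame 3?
-2.3

Distance in frame 2: 11.7. Distance in frame 3: 9.4.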